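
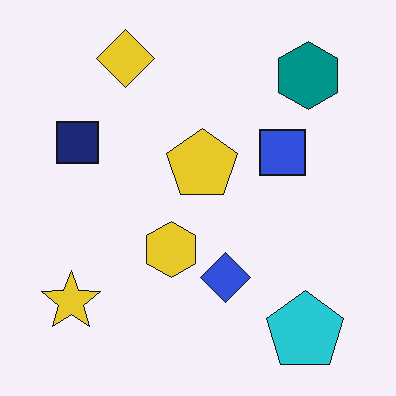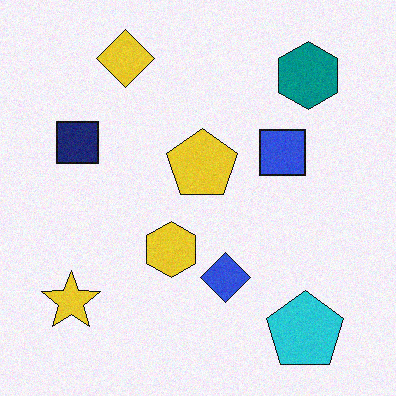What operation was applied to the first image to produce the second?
It was degraded with a light layer of grain.

Random speckle covers the whole image, including the flat background.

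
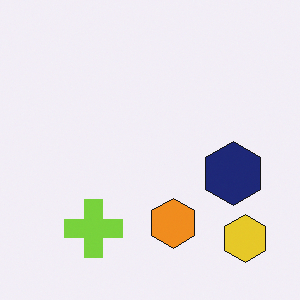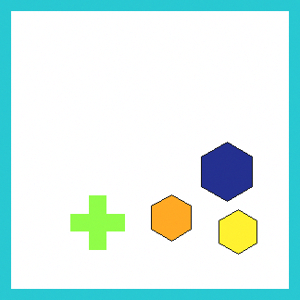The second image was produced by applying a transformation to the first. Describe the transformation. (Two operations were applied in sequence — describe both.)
The image was brightened a little, then framed with a cyan border.

Every pixel — background and shapes alike — is uniformly brightened. A solid cyan frame runs around the edge of the second image, with the content slightly shrunk inside it.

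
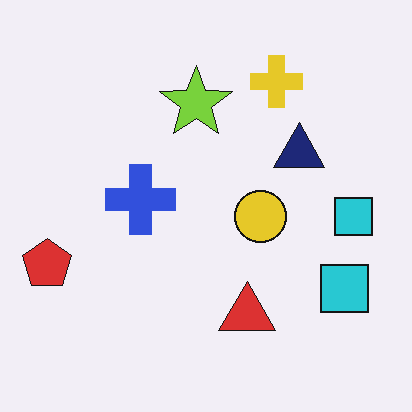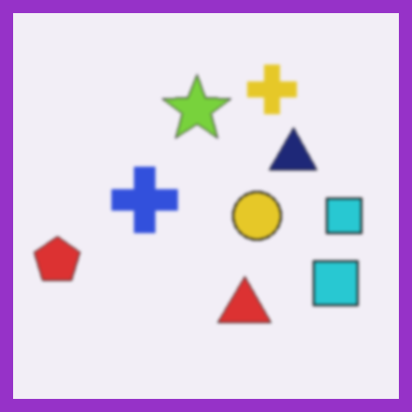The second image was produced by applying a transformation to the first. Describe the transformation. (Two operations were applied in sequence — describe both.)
The image was given a subtle gaussian blur, then framed with a purple border.

Shape edges and outlines are uniformly softened across the whole image. A solid purple frame runs around the edge of the second image, with the content slightly shrunk inside it.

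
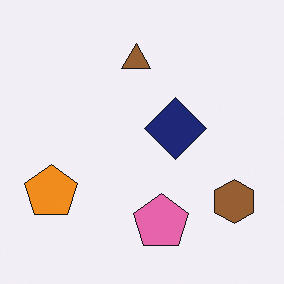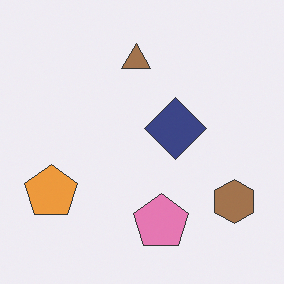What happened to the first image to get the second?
The image was given slightly reduced contrast.

Tones are pushed toward mid-grey across the whole image — a global contrast change.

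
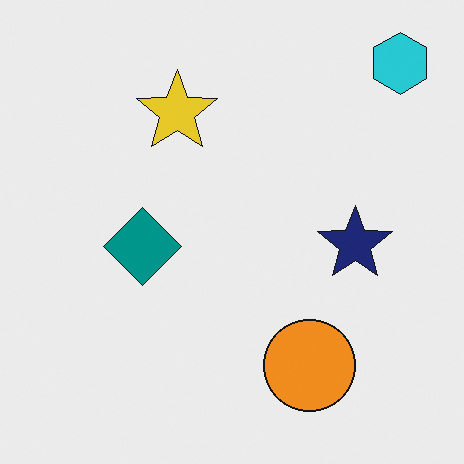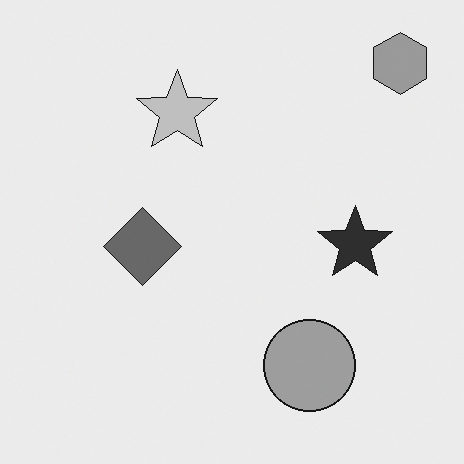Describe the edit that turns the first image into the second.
The image was converted to grayscale.

All color is removed — every shape is now a shade of grey.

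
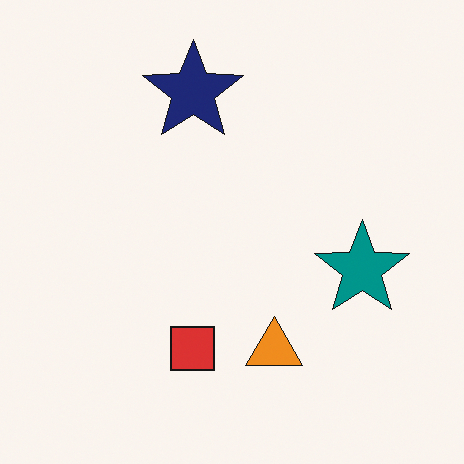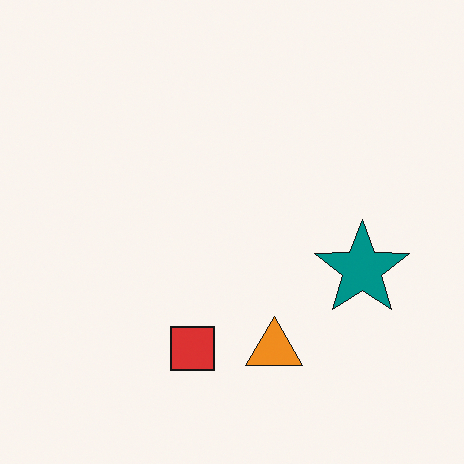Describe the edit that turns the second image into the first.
The first image is the second overlaid with an additional navy star.

A navy star appears in the first image that is absent from the second.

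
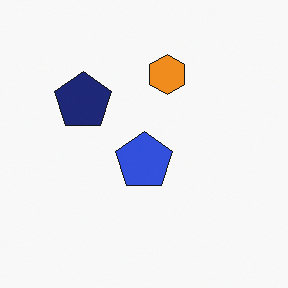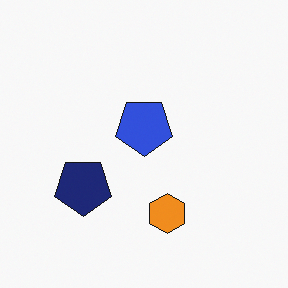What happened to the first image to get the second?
The second image is the first flipped vertically (top ↔ bottom).

The orange hexagon is in the top of the first image and the bottom of the second — shapes on opposite sides of the horizontal midline have swapped in a mirror flip.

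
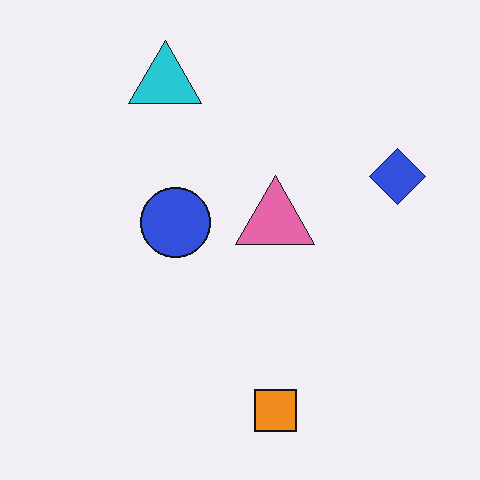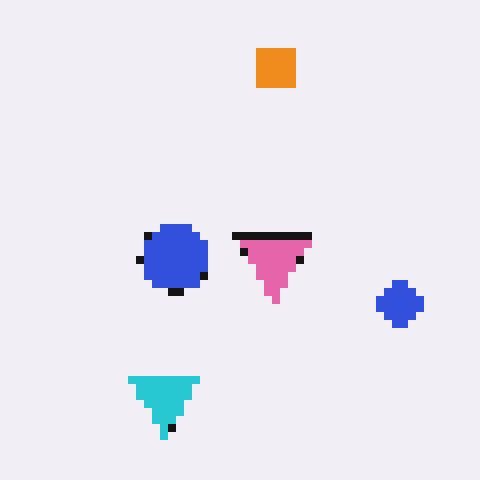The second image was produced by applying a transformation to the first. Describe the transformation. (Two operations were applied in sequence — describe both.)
This is the original image moderately pixelated, then flipped vertically (top ↔ bottom).

Shapes are reduced to large square blocks; fine edges and outlines are lost — a downscale-then-upscale (mosaic) effect. The orange square is in the bottom of the first image and the top of the second — shapes on opposite sides of the horizontal midline have swapped in a mirror flip.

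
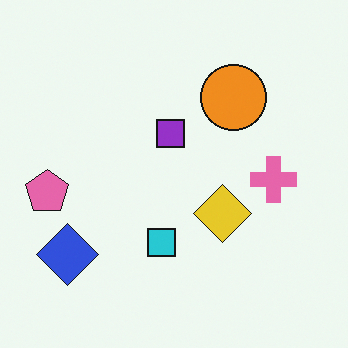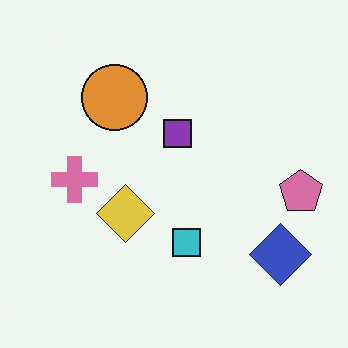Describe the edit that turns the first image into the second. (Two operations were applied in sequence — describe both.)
The image was slightly desaturated, then flipped horizontally (left ↔ right).

All colors are more muted and greyish — a global saturation change. The pink pentagon is in the left of the first image and the right of the second — shapes on opposite sides of the vertical midline have swapped in a mirror flip.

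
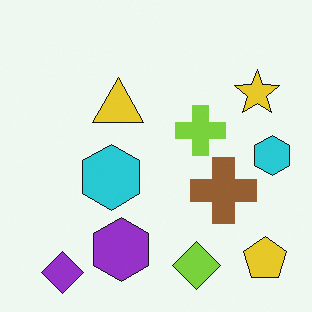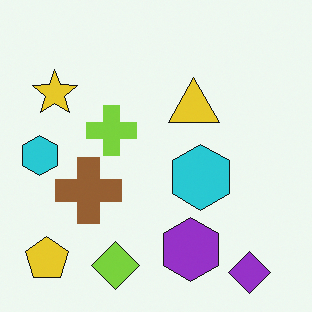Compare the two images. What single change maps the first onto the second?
The transformation is: flipped horizontally (left ↔ right).

The yellow pentagon is in the bottom-right of the first image and the bottom-left of the second — shapes on opposite sides of the vertical midline have swapped in a mirror flip.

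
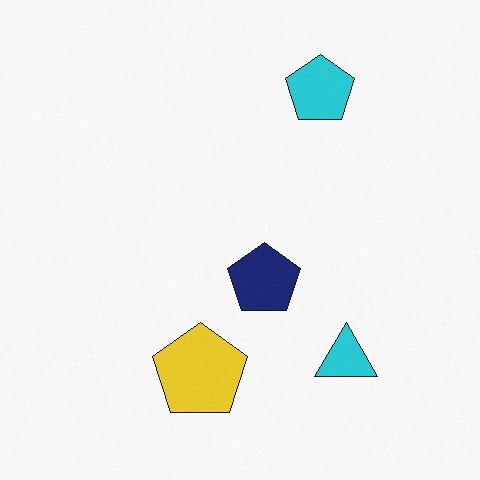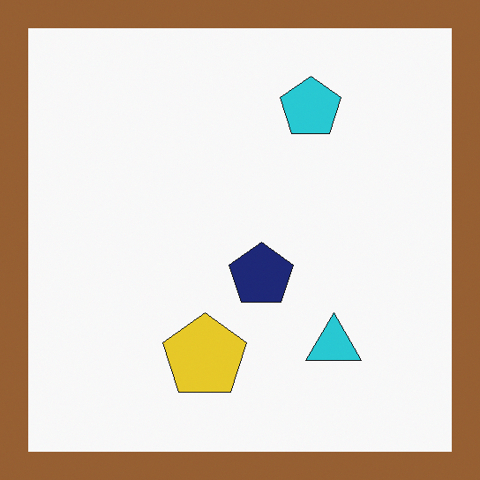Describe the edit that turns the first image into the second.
The image was framed with a brown border.

A solid brown frame runs around the edge of the second image, with the content slightly shrunk inside it.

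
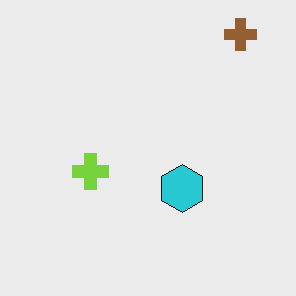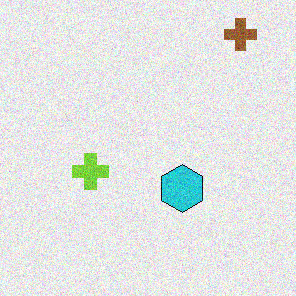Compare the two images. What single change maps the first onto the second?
It was degraded with moderate additive noise.

Random speckle covers the whole image, including the flat background.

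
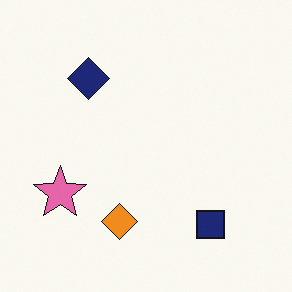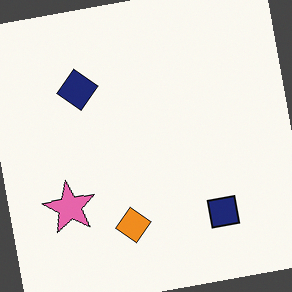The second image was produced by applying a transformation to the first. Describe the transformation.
It was rotated counter-clockwise by a small amount.

Every shape is tilted by the same angle and the image corners show triangular fill wedges — a whole-image rotation by a non-right angle.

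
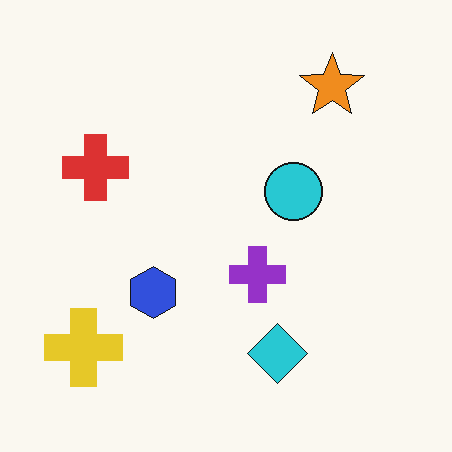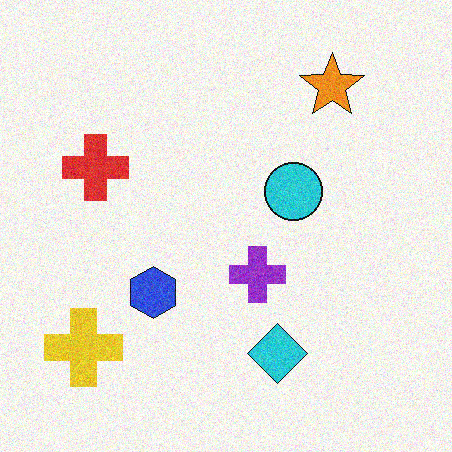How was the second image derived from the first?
The image was degraded with visible gaussian noise.

Random speckle covers the whole image, including the flat background.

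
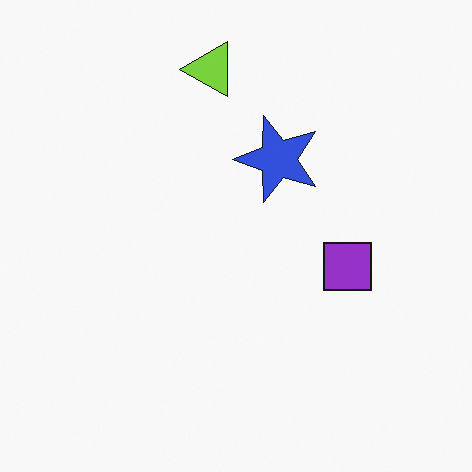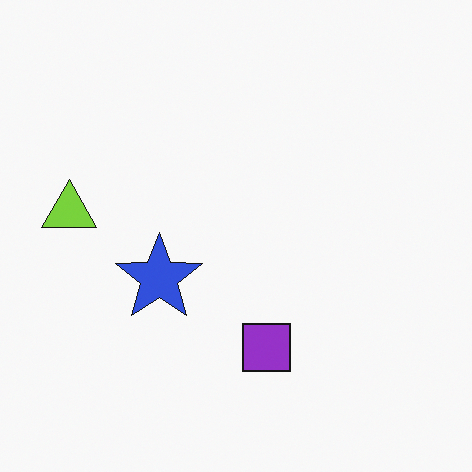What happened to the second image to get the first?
The image was transposed (reflected across the top-left ↔ bottom-right diagonal).

Shapes have swapped their row and column positions — what was in the top-right is now in the bottom-left — a diagonal reflection.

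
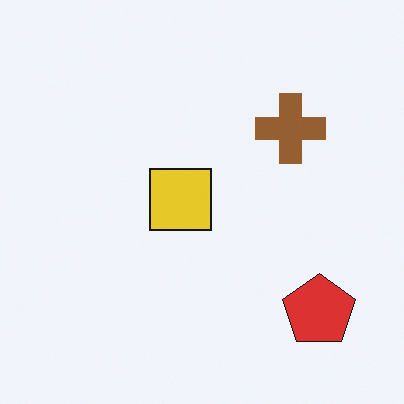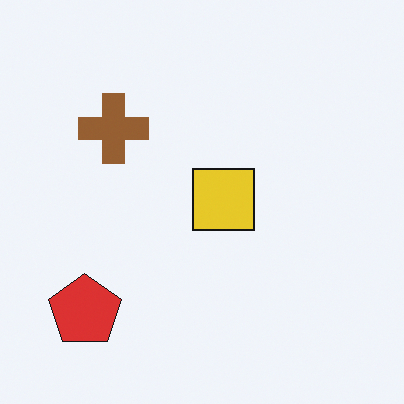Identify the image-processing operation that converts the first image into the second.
This is the original image flipped horizontally (left ↔ right).

The red pentagon is in the bottom-right of the first image and the bottom-left of the second — shapes on opposite sides of the vertical midline have swapped in a mirror flip.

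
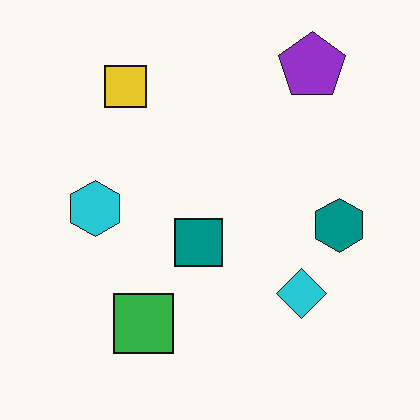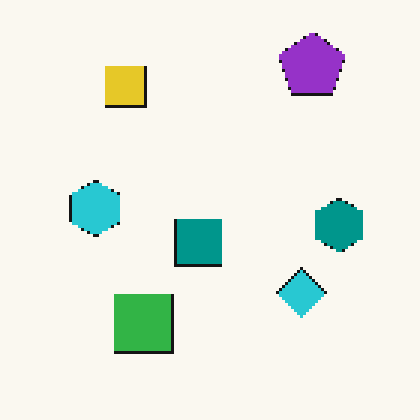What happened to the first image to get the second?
The second image is the first mildly pixelated.

Shapes are reduced to large square blocks; fine edges and outlines are lost — a downscale-then-upscale (mosaic) effect.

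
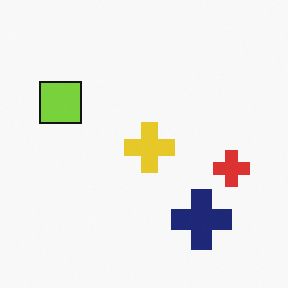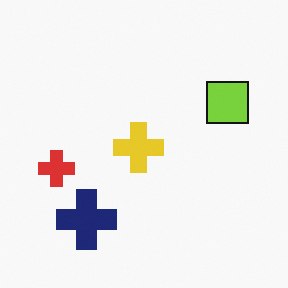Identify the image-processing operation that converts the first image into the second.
Flipped horizontally (left ↔ right).

The red cross is in the right of the first image and the left of the second — shapes on opposite sides of the vertical midline have swapped in a mirror flip.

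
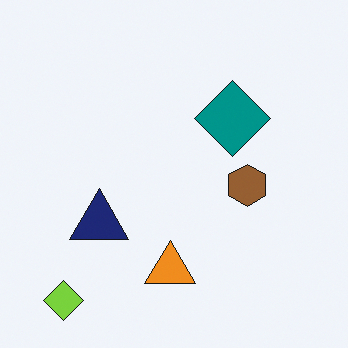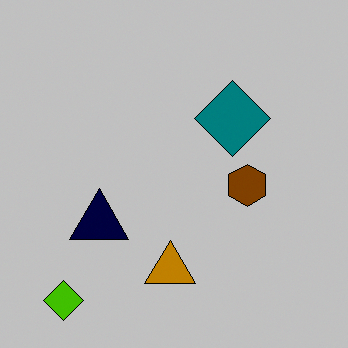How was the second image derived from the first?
It was aggressively posterized.

Each flat color has snapped to a coarser quantized level — most visibly, the near-white background has dropped to a flat grey.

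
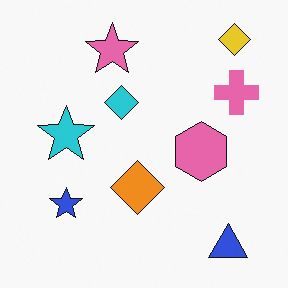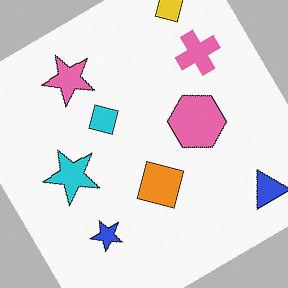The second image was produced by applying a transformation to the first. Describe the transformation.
This is the original image rotated counter-clockwise by a large amount — several tens of degrees.

Every shape is tilted by the same angle and the image corners show triangular fill wedges — a whole-image rotation by a non-right angle.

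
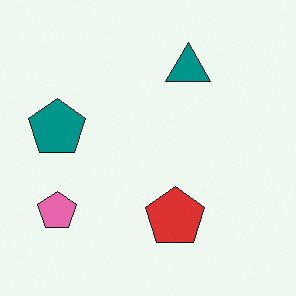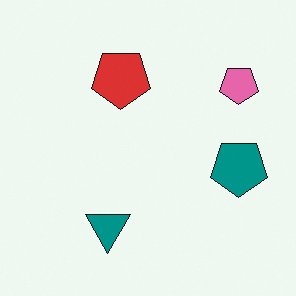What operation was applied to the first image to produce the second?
This is the original image rotated 180°.

The pink pentagon sits in the bottom-left of the first image and the top-right of the second — consistent with a whole-image 180° rotation.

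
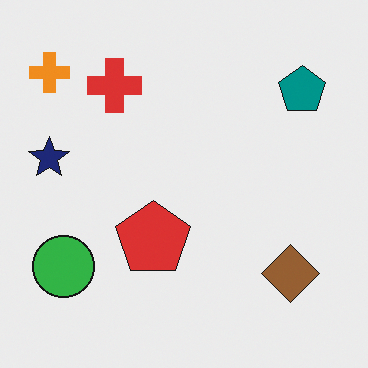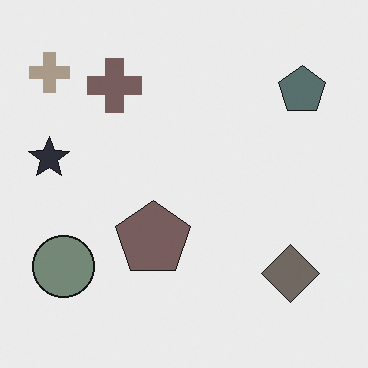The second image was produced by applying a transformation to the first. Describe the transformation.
Heavily desaturated.

All colors are more muted and greyish — a global saturation change.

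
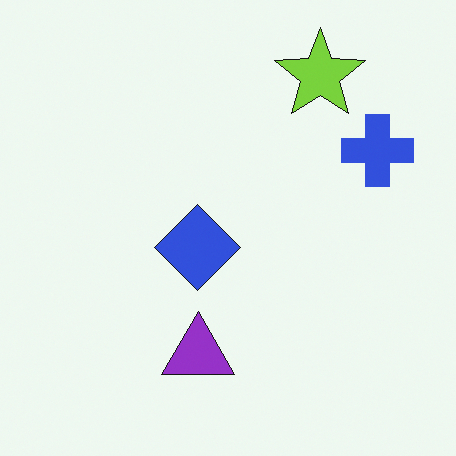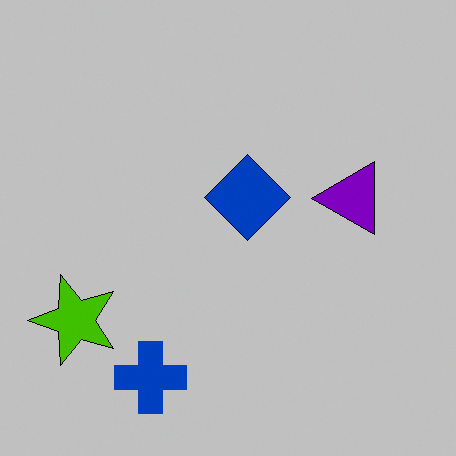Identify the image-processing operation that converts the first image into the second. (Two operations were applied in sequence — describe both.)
It was aggressively posterized, then transposed (reflected across the top-left ↔ bottom-right diagonal).

Each flat color has snapped to a coarser quantized level — most visibly, the near-white background has dropped to a flat grey. Shapes have swapped their row and column positions — what was in the top-right is now in the bottom-left — a diagonal reflection.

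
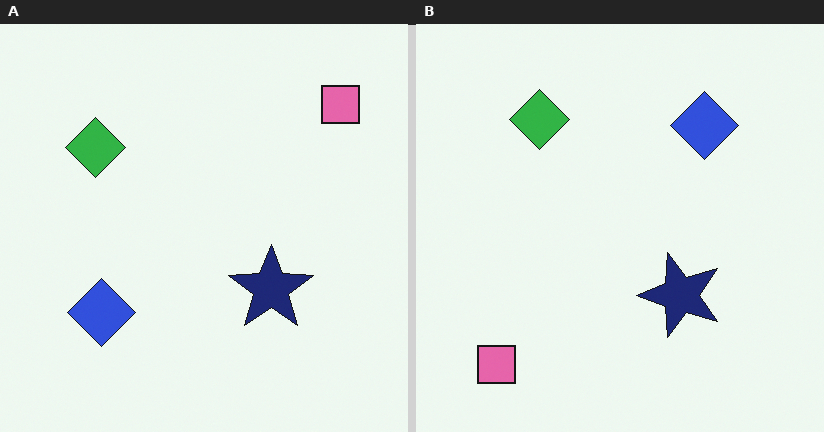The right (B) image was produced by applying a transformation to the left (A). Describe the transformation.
Transposed (reflected across the top-left ↔ bottom-right diagonal).

Shapes have swapped their row and column positions — what was in the top-right is now in the bottom-left — a diagonal reflection.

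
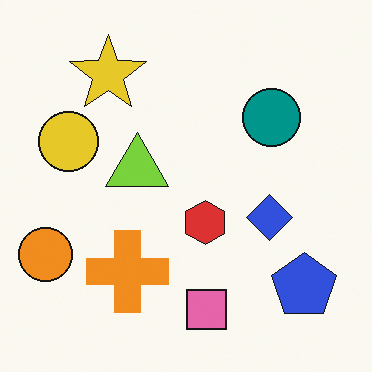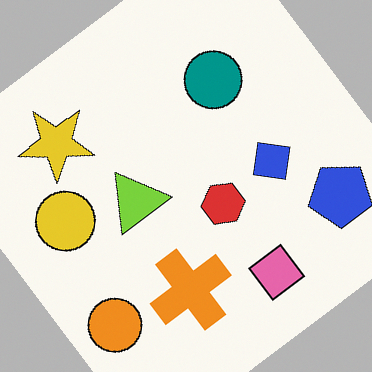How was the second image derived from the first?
Rotated counter-clockwise by a large amount — several tens of degrees.

Every shape is tilted by the same angle and the image corners show triangular fill wedges — a whole-image rotation by a non-right angle.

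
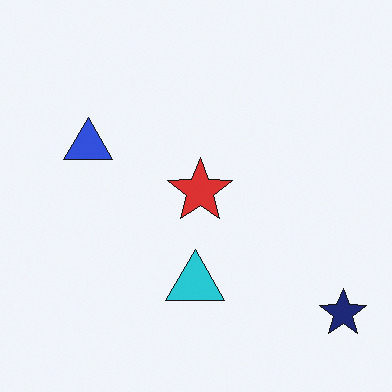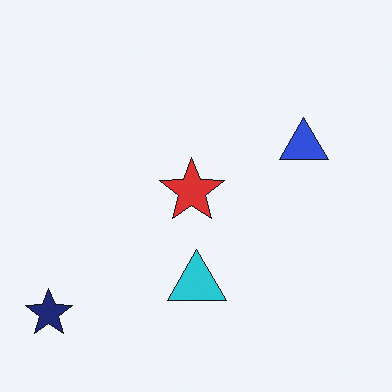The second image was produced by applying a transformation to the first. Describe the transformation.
The second image is the first flipped horizontally (left ↔ right).

The navy star is in the bottom-right of the first image and the bottom-left of the second — shapes on opposite sides of the vertical midline have swapped in a mirror flip.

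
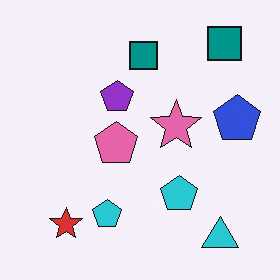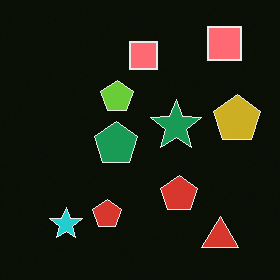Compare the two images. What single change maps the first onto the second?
The image was color-inverted (negative).

The light background has become dark and every shape's color is its complement — a photographic negative.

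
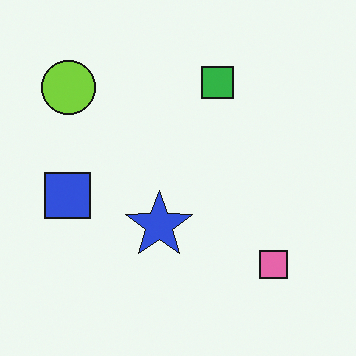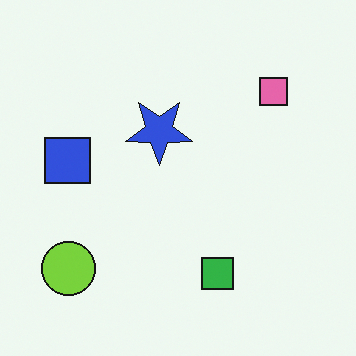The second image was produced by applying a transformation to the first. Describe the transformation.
The second image is the first flipped vertically (top ↔ bottom).

The green square is in the top of the first image and the bottom of the second — shapes on opposite sides of the horizontal midline have swapped in a mirror flip.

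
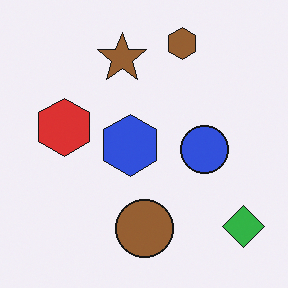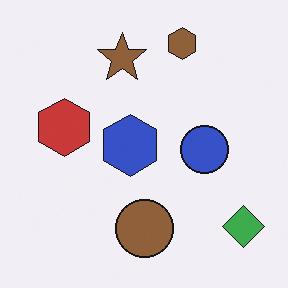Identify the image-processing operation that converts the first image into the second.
The transformation is: slightly desaturated.

All colors are more muted and greyish — a global saturation change.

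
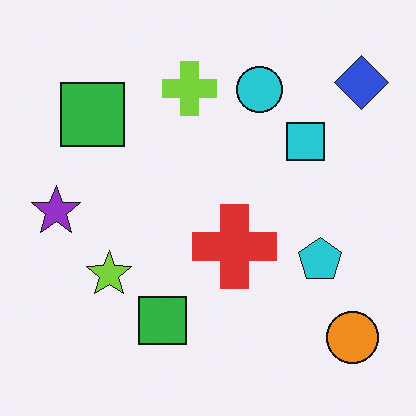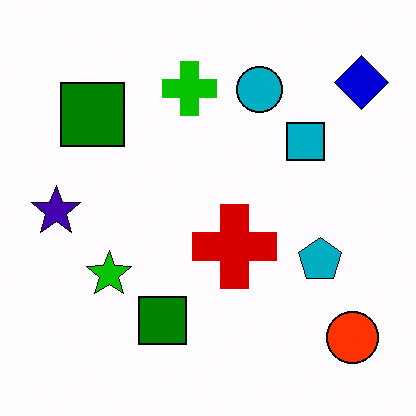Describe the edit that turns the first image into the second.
Given much higher contrast.

Tones are pushed away from mid-grey across the whole image — a global contrast change.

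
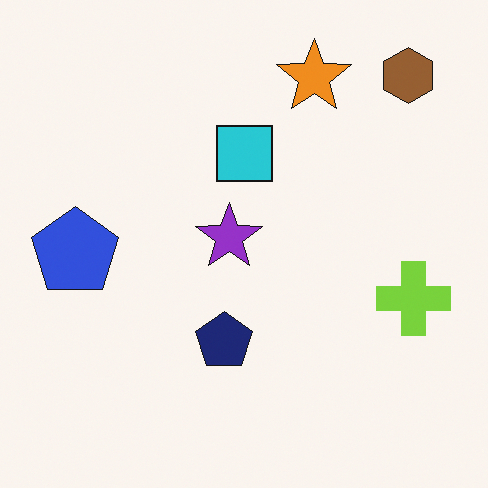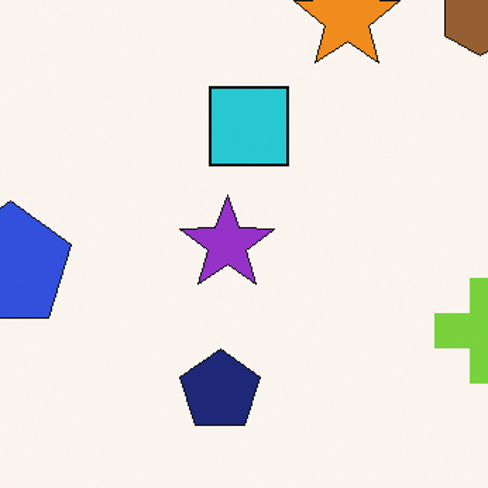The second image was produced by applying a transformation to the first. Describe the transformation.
The transformation is: cropped to a modestly smaller region and rescaled.

The visible shapes are larger and the field of view is narrower; shapes near the original edges may be partly or wholly outside the frame — a crop-and-rescale.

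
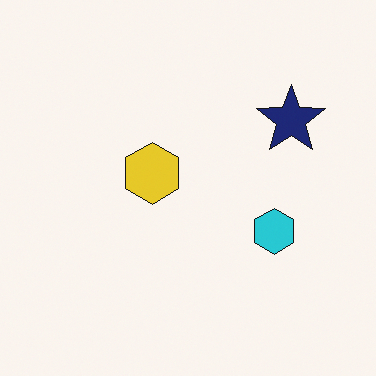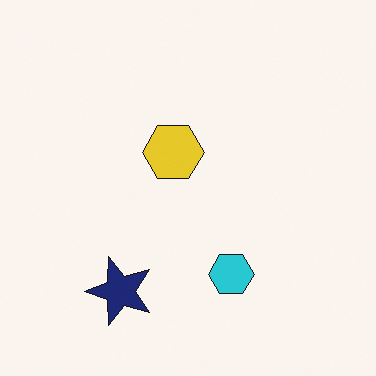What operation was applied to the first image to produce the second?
The image was transposed (reflected across the top-left ↔ bottom-right diagonal).

Shapes have swapped their row and column positions — what was in the top-right is now in the bottom-left — a diagonal reflection.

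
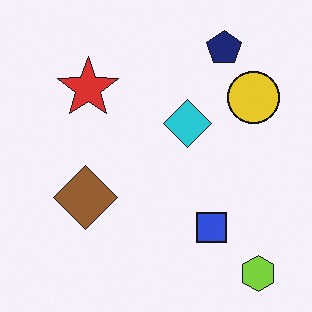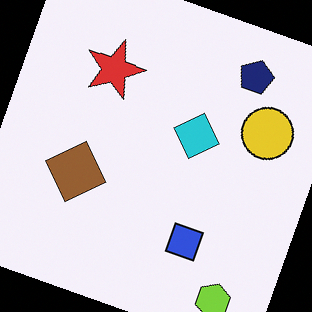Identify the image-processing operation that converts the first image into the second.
It was rotated clockwise by a clearly visible amount.

Every shape is tilted by the same angle and the image corners show triangular fill wedges — a whole-image rotation by a non-right angle.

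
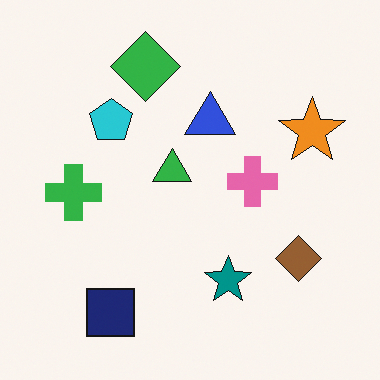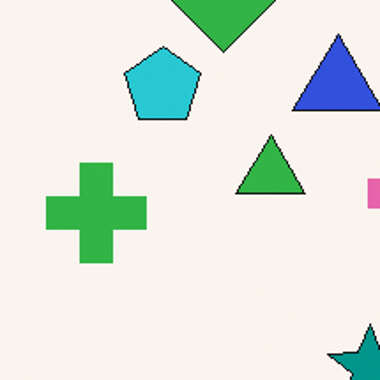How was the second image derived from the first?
It was cropped to a noticeably smaller region and rescaled.

The visible shapes are larger and the field of view is narrower; shapes near the original edges may be partly or wholly outside the frame — a crop-and-rescale.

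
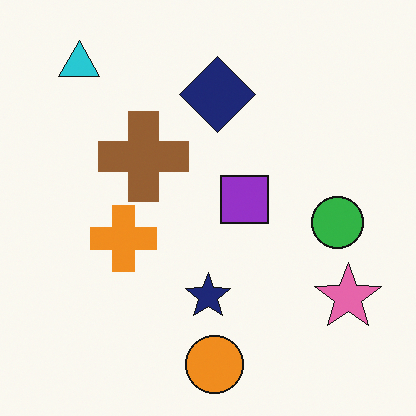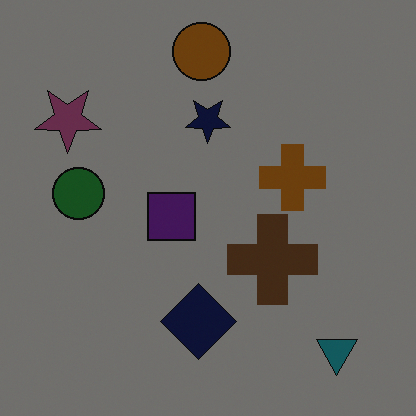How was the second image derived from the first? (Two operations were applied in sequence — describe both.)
This is the original image rotated 180°, then noticeably darkened.

The cyan triangle sits in the top-left of the first image and the bottom-right of the second — consistent with a whole-image 180° rotation. Every pixel — background and shapes alike — is uniformly darkened.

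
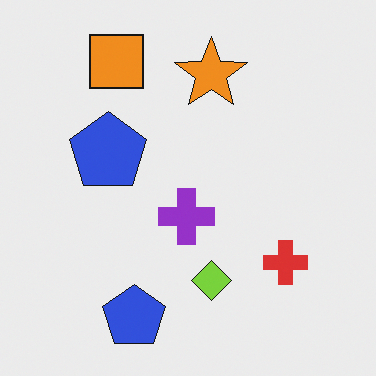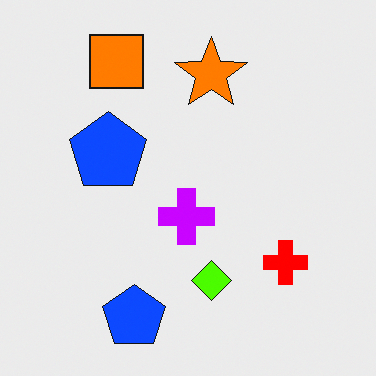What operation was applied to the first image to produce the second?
Heavily oversaturated.

All colors are more vivid — a global saturation change.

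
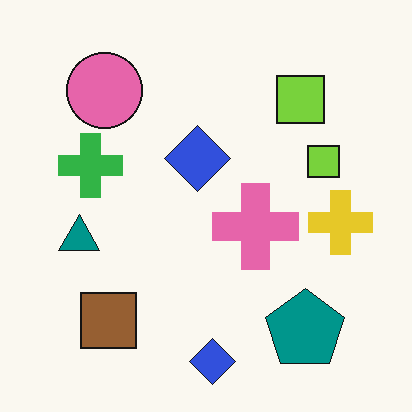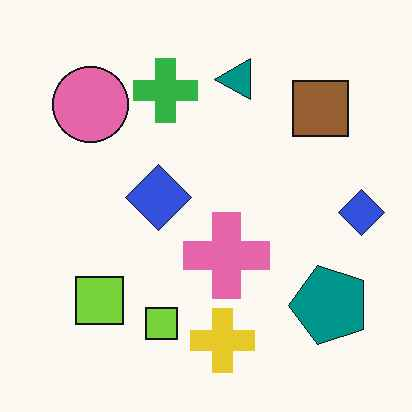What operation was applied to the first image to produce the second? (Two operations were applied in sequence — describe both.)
The second image is the first transposed (reflected across the top-left ↔ bottom-right diagonal), then given moderate JPEG compression.

Shapes have swapped their row and column positions — what was in the top-right is now in the bottom-left — a diagonal reflection. Blocky 8×8 compression artifacts appear around shape edges and the flat background shows ringing — characteristic JPEG degradation.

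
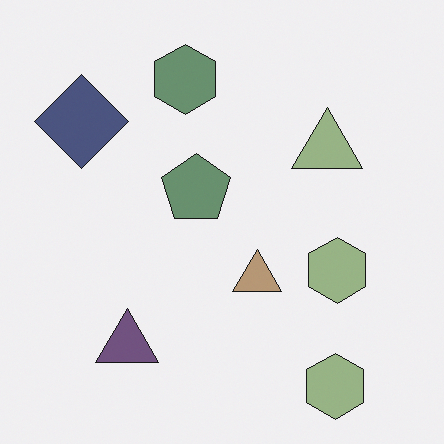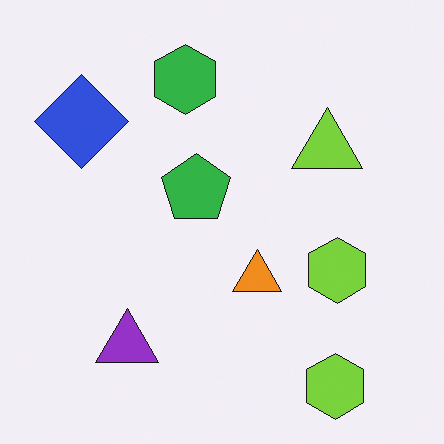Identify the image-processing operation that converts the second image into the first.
The image was made much more muted (saturation change).

All colors are more muted and greyish — a global saturation change.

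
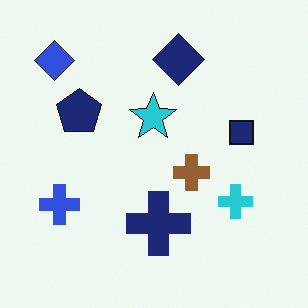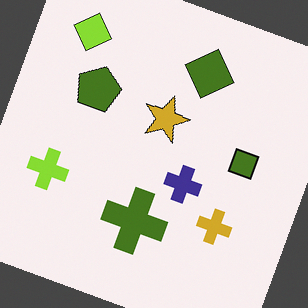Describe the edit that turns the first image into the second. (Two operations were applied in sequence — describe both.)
It was hue-shifted through roughly half the color wheel, then rotated clockwise by a clearly visible amount.

Every shape's color has rotated by the same amount around the hue wheel — a uniform hue shift. Every shape is tilted by the same angle and the image corners show triangular fill wedges — a whole-image rotation by a non-right angle.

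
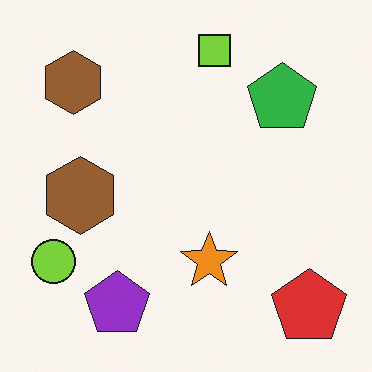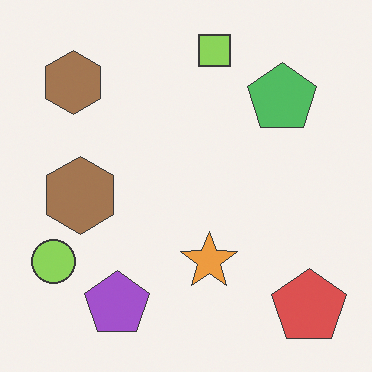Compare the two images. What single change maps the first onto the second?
The image was given slightly reduced contrast.

Tones are pushed toward mid-grey across the whole image — a global contrast change.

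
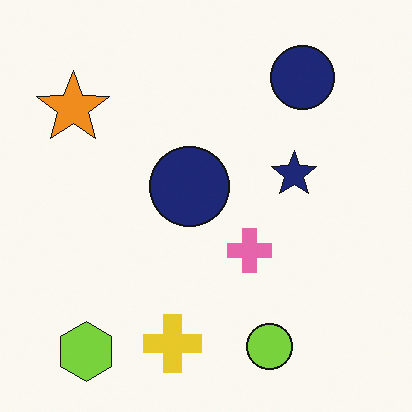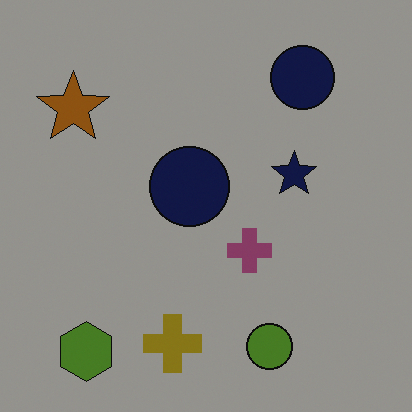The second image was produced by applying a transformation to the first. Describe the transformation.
It was noticeably darkened.

Every pixel — background and shapes alike — is uniformly darkened.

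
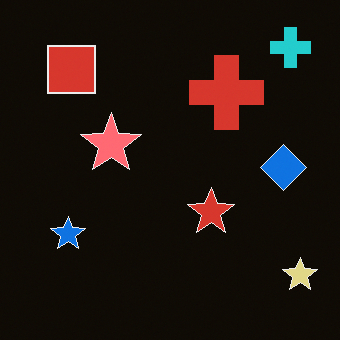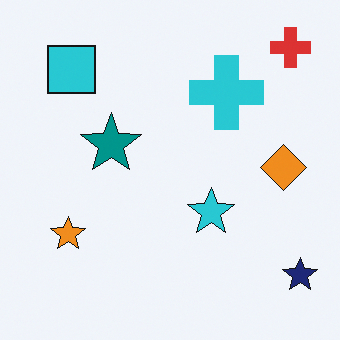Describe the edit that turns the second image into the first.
The transformation is: color-inverted (negative).

The light background has become dark and every shape's color is its complement — a photographic negative.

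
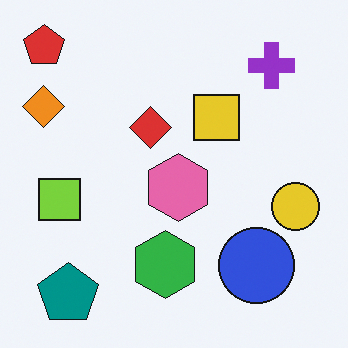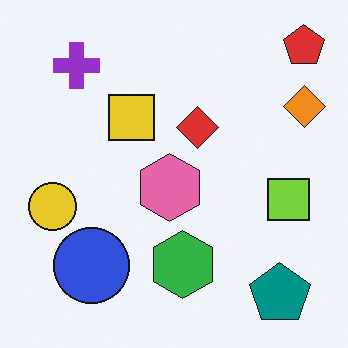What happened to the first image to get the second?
The second image is the first flipped horizontally (left ↔ right).

The orange diamond is in the top-left of the first image and the top-right of the second — shapes on opposite sides of the vertical midline have swapped in a mirror flip.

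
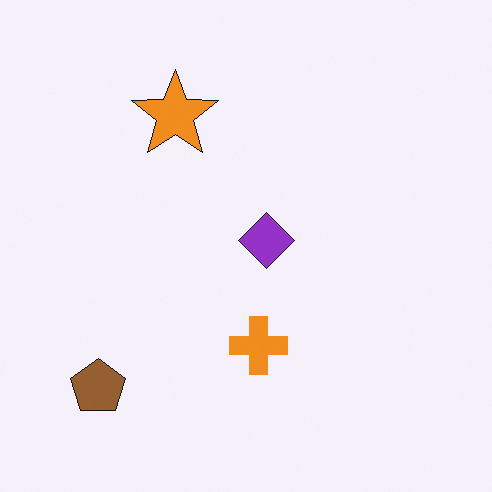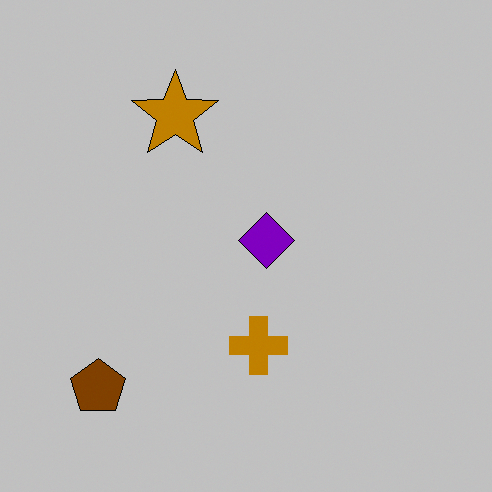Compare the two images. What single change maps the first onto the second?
The image was heavily posterized to just a handful of flat colors.

Each flat color has snapped to a coarser quantized level — most visibly, the near-white background has dropped to a flat grey.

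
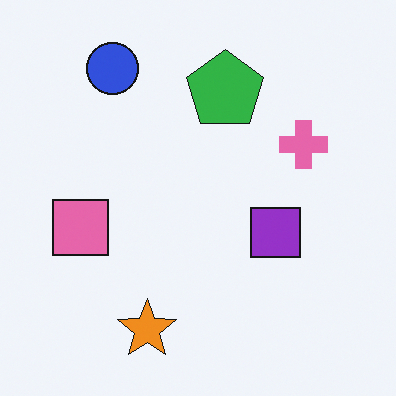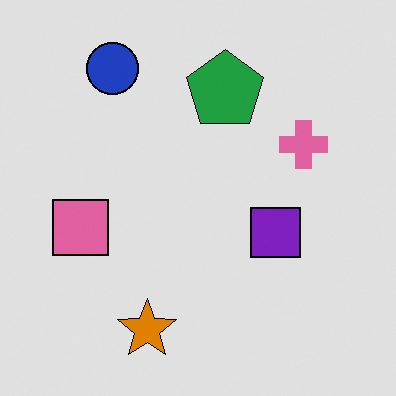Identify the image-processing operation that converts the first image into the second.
The transformation is: posterized to a reduced palette.

Each flat color has snapped to a coarser quantized level — most visibly, the near-white background has dropped to a flat grey.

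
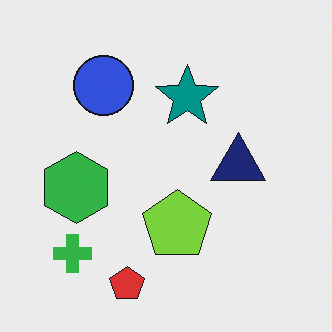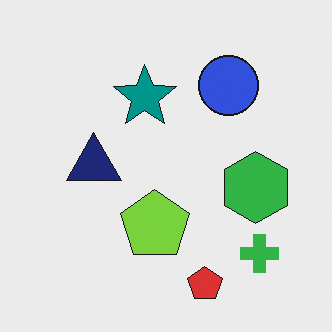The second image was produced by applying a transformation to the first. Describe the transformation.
Flipped horizontally (left ↔ right).

The green cross is in the bottom-left of the first image and the bottom-right of the second — shapes on opposite sides of the vertical midline have swapped in a mirror flip.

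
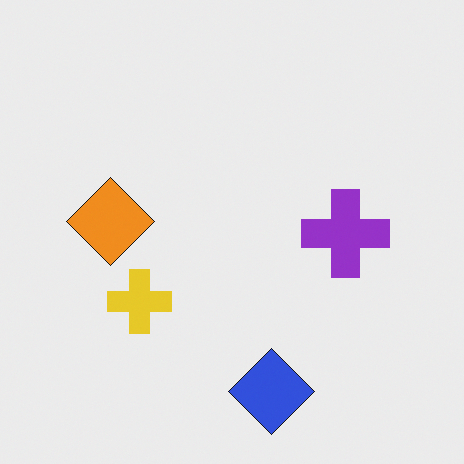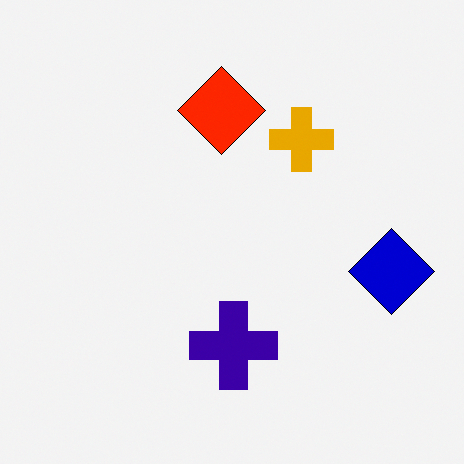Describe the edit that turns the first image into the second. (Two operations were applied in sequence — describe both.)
It was transposed (reflected across the top-left ↔ bottom-right diagonal), then given much higher contrast.

Shapes have swapped their row and column positions — what was in the top-right is now in the bottom-left — a diagonal reflection. Tones are pushed away from mid-grey across the whole image — a global contrast change.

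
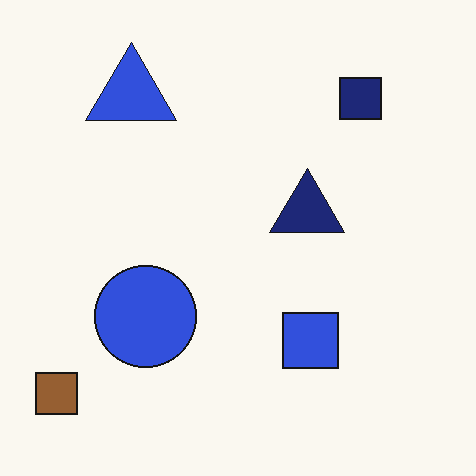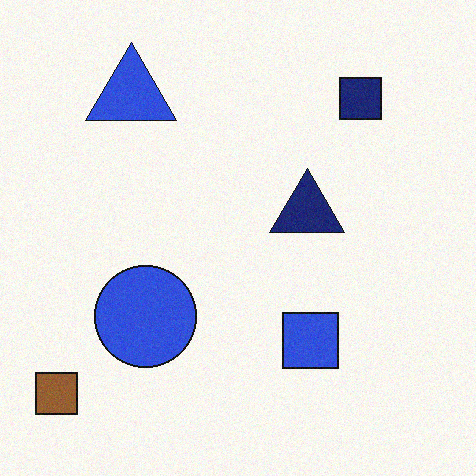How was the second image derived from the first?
The second image is the first degraded with light additive noise.

Random speckle covers the whole image, including the flat background.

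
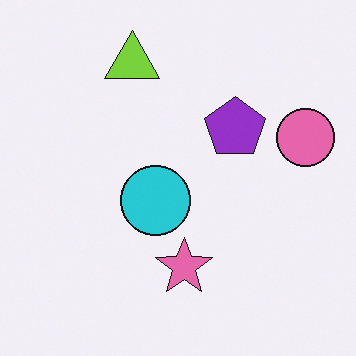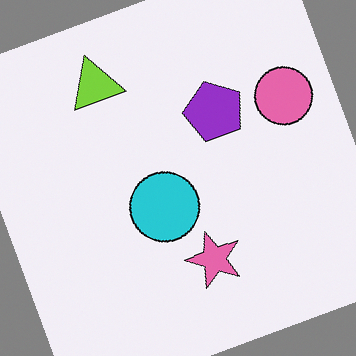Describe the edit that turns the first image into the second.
The transformation is: rotated counter-clockwise by a moderate amount.

Every shape is tilted by the same angle and the image corners show triangular fill wedges — a whole-image rotation by a non-right angle.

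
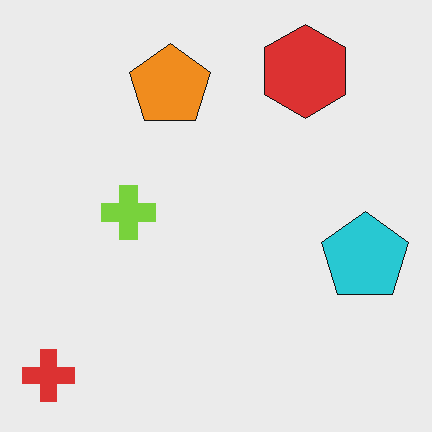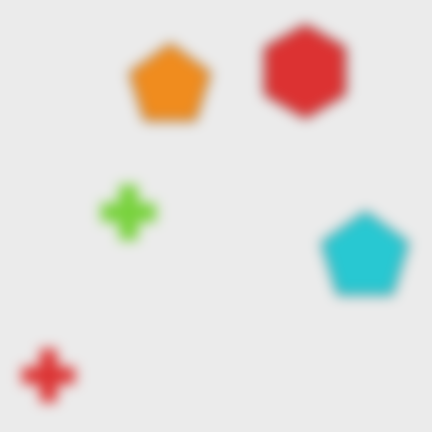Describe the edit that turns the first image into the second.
The image was strongly gaussian-blurred.

Shape edges and outlines are uniformly softened across the whole image.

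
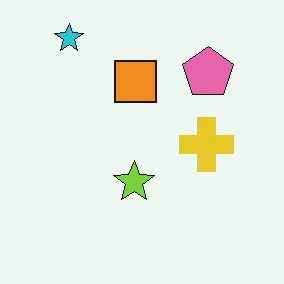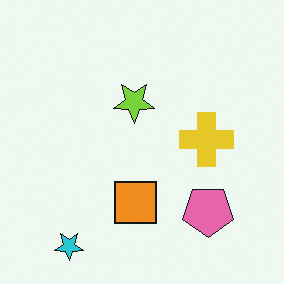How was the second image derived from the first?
It was flipped vertically (top ↔ bottom).

The cyan star is in the top-left of the first image and the bottom-left of the second — shapes on opposite sides of the horizontal midline have swapped in a mirror flip.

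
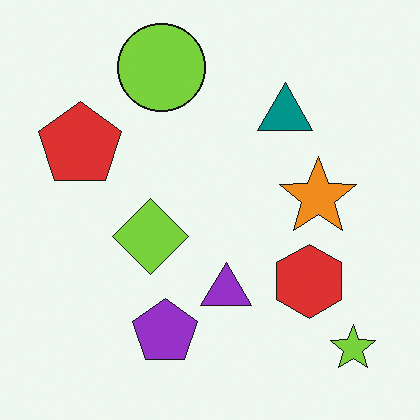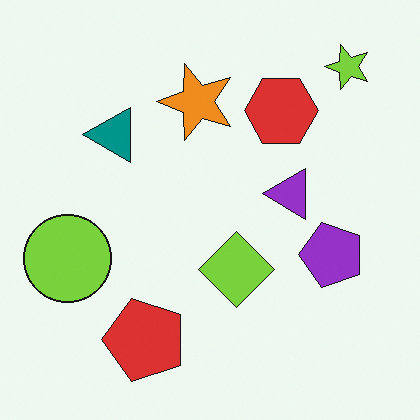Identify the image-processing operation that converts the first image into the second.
It was rotated 90° counter-clockwise.

The lime star sits in the bottom-right of the first image and the top-right of the second — consistent with a whole-image 90° counter-clockwise rotation.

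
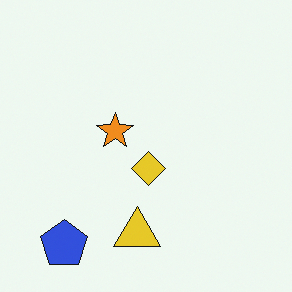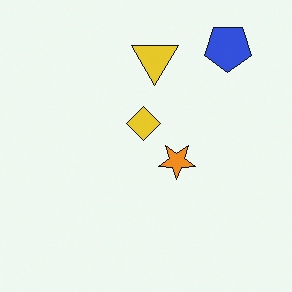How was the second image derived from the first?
Rotated 180°.

The blue pentagon sits in the bottom-left of the first image and the top-right of the second — consistent with a whole-image 180° rotation.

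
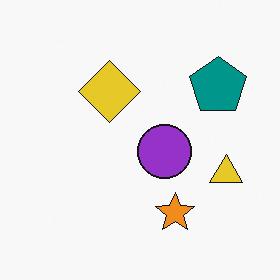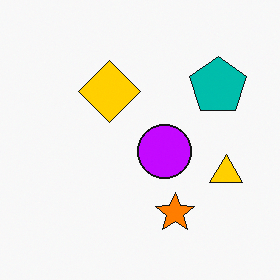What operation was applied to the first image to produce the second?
The image was made much more vivid (saturation change).

All colors are more vivid — a global saturation change.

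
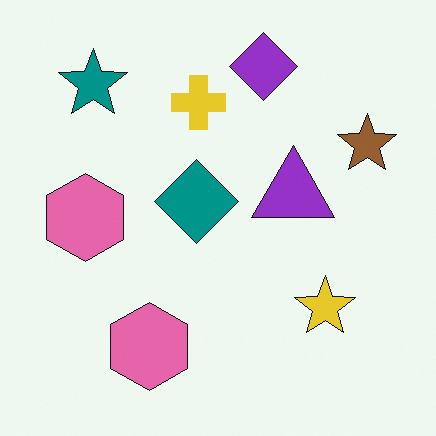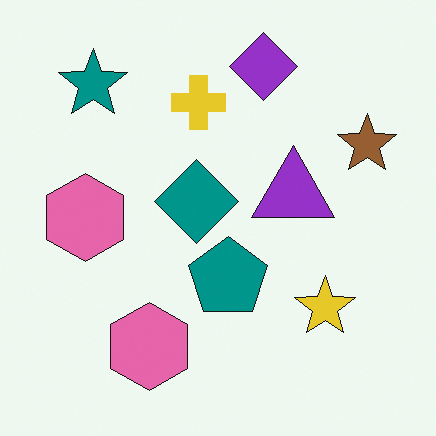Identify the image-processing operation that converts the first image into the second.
It was overlaid with an additional teal pentagon.

A teal pentagon appears in the second image that is absent from the first.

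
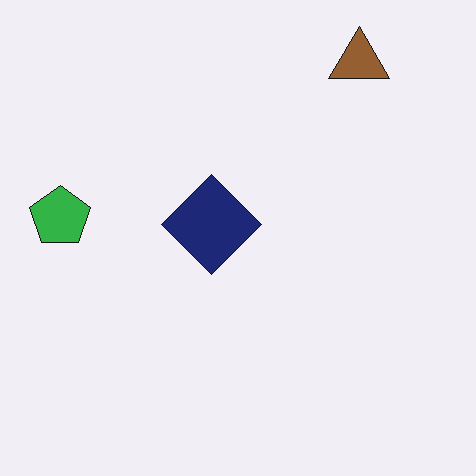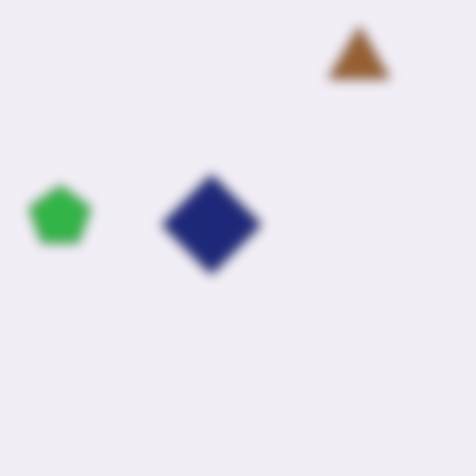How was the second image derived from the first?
It was heavily blurred.

Shape edges and outlines are uniformly softened across the whole image.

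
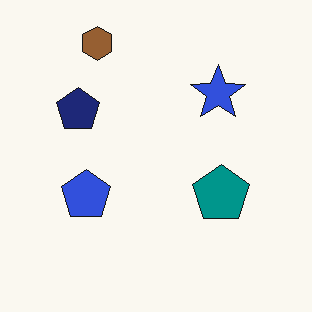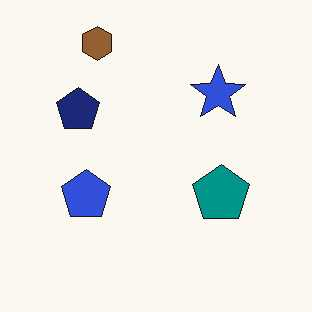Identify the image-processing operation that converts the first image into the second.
This is the original image given moderate JPEG compression.

Blocky 8×8 compression artifacts appear around shape edges and the flat background shows ringing — characteristic JPEG degradation.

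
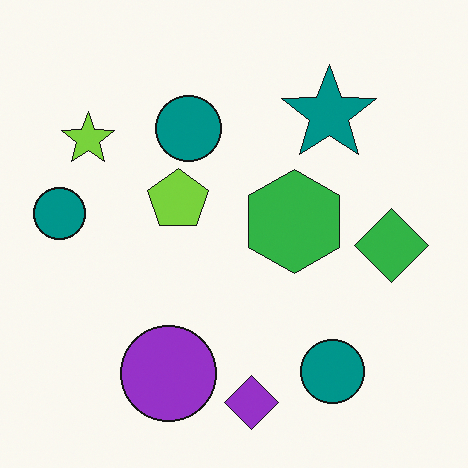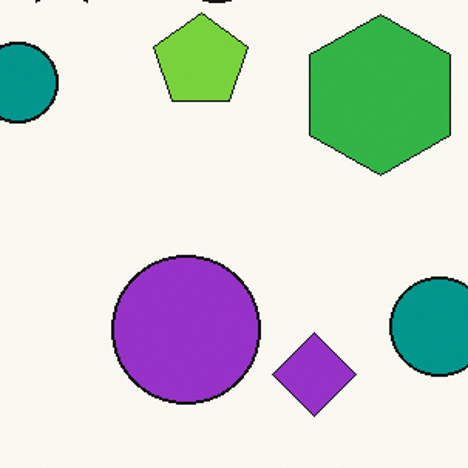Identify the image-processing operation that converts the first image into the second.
Cropped to a modestly smaller region and rescaled.

The visible shapes are larger and the field of view is narrower; shapes near the original edges may be partly or wholly outside the frame — a crop-and-rescale.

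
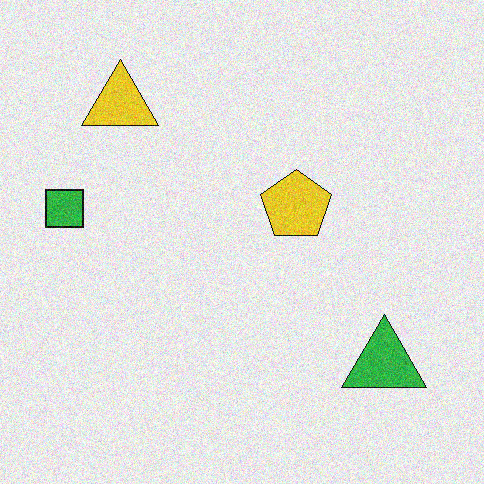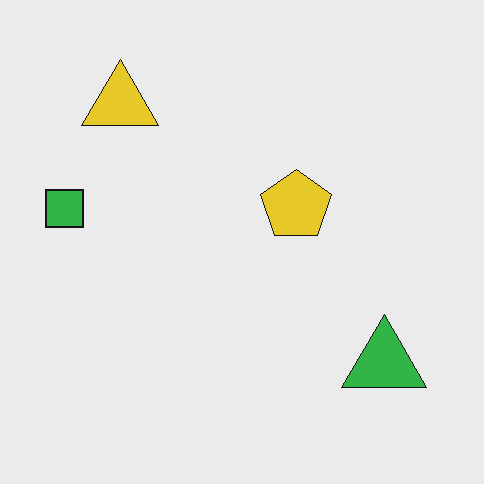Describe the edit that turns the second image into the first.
The image was degraded with moderate additive noise.

Random speckle covers the whole image, including the flat background.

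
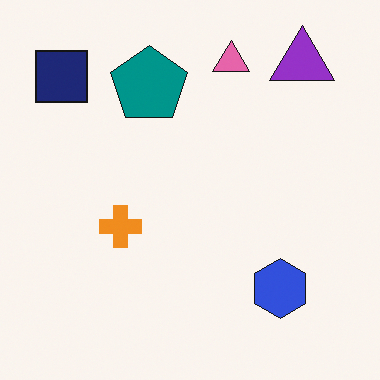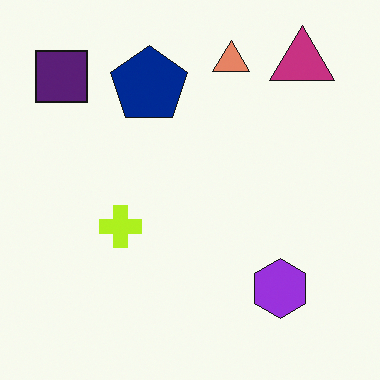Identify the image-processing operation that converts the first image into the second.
The second image is the first hue-shifted slightly.

Every shape's color has rotated by the same amount around the hue wheel — a uniform hue shift.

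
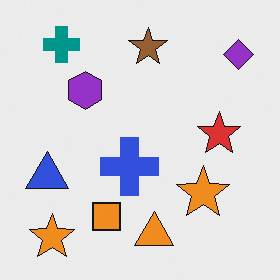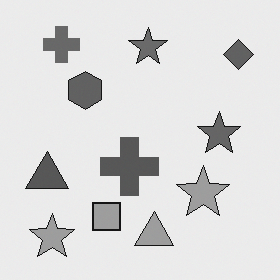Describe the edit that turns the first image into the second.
The image was converted to grayscale.

All color is removed — every shape is now a shade of grey.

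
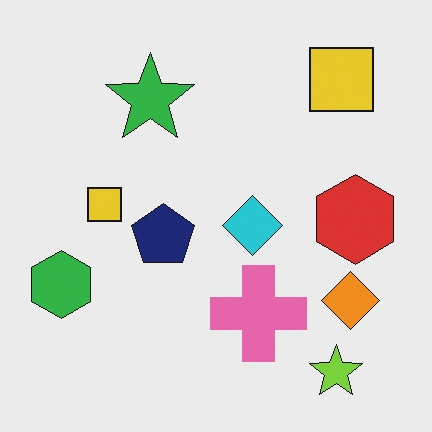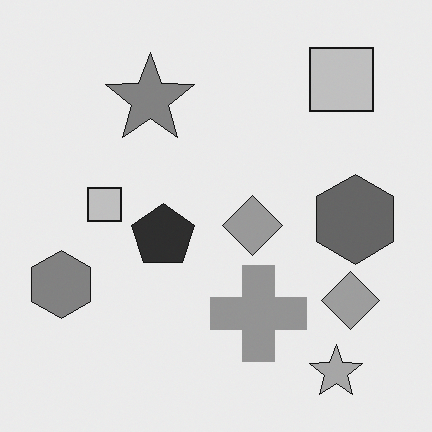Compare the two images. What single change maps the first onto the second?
Converted to grayscale.

All color is removed — every shape is now a shade of grey.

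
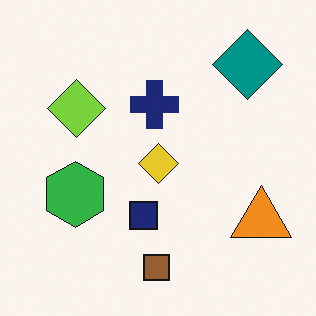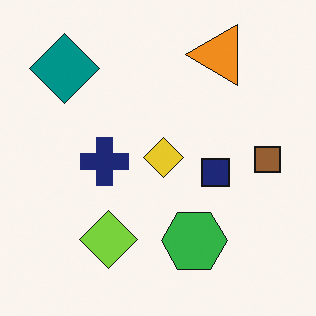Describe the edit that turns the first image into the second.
The second image is the first rotated 90° counter-clockwise.

The teal diamond sits in the top-right of the first image and the top-left of the second — consistent with a whole-image 90° counter-clockwise rotation.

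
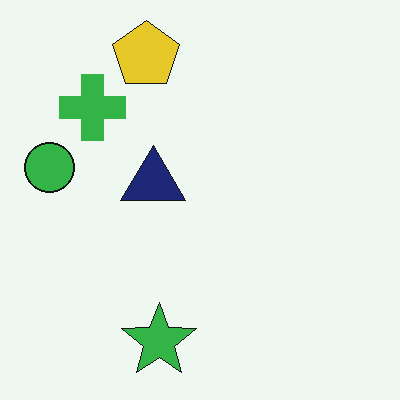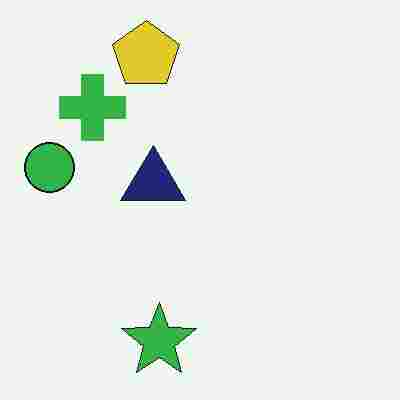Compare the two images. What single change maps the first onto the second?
It was degraded with heavy JPEG compression.

Blocky 8×8 compression artifacts appear around shape edges and the flat background shows ringing — characteristic JPEG degradation.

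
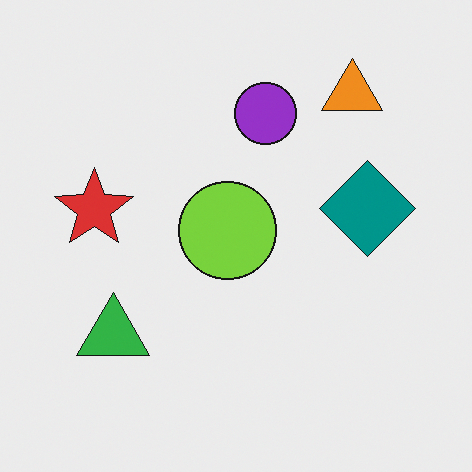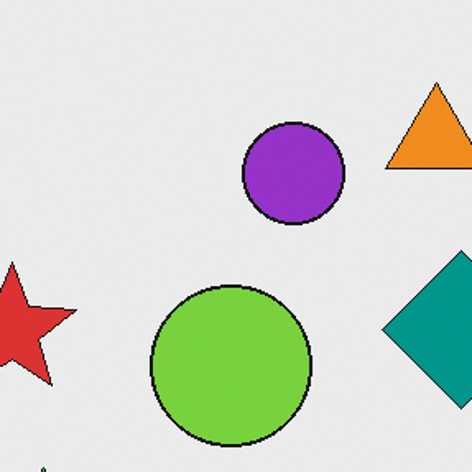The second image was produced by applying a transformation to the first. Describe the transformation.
The image was cropped to a noticeably smaller region and rescaled.

The visible shapes are larger and the field of view is narrower; shapes near the original edges may be partly or wholly outside the frame — a crop-and-rescale.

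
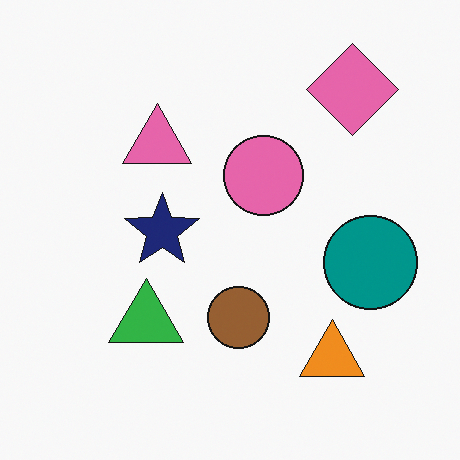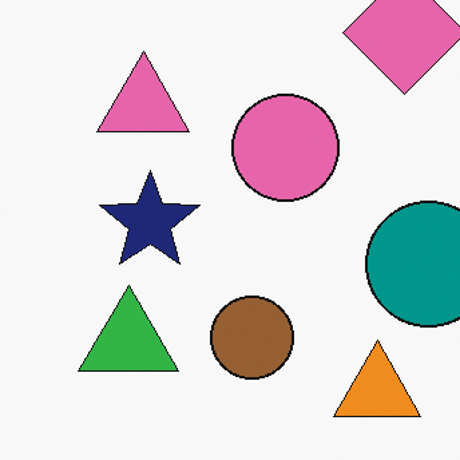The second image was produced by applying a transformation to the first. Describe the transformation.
The second image is the first cropped slightly and scaled back up.

The visible shapes are larger and the field of view is narrower; shapes near the original edges may be partly or wholly outside the frame — a crop-and-rescale.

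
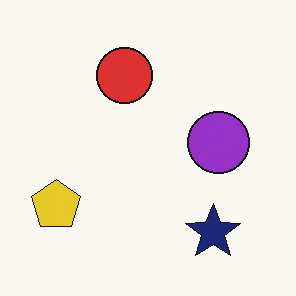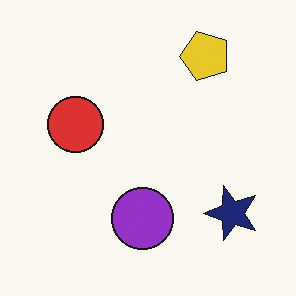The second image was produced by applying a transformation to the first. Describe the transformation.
It was transposed (reflected across the top-left ↔ bottom-right diagonal).

Shapes have swapped their row and column positions — what was in the top-right is now in the bottom-left — a diagonal reflection.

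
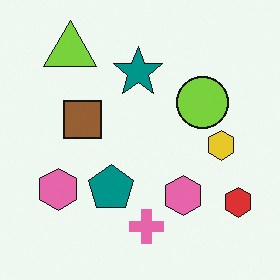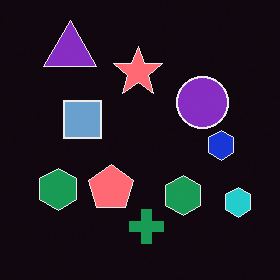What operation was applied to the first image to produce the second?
Color-inverted (negative).

The light background has become dark and every shape's color is its complement — a photographic negative.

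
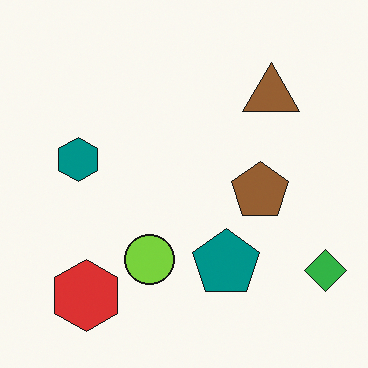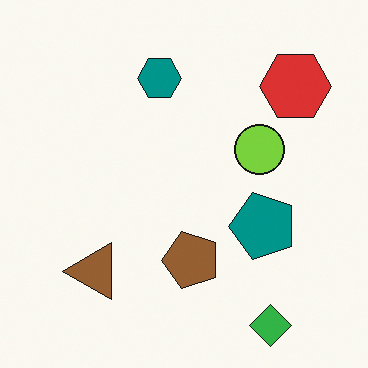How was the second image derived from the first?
The second image is the first transposed (reflected across the top-left ↔ bottom-right diagonal).

Shapes have swapped their row and column positions — what was in the top-right is now in the bottom-left — a diagonal reflection.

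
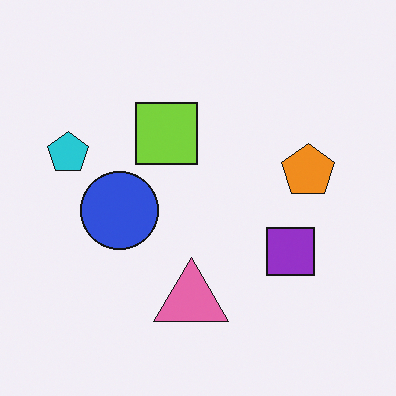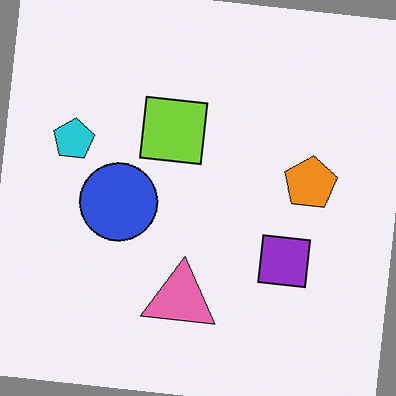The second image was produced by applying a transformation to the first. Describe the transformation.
Rotated clockwise by a few degrees.

Every shape is tilted by the same angle and the image corners show triangular fill wedges — a whole-image rotation by a non-right angle.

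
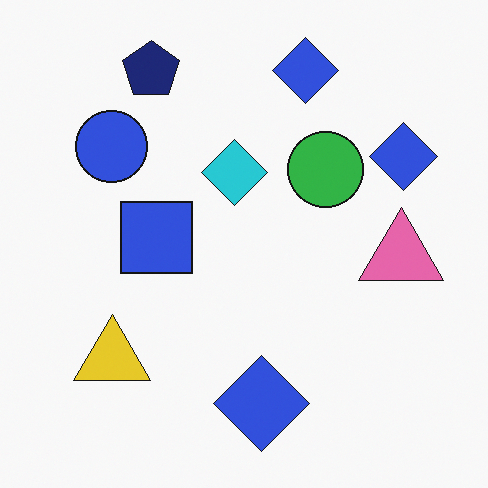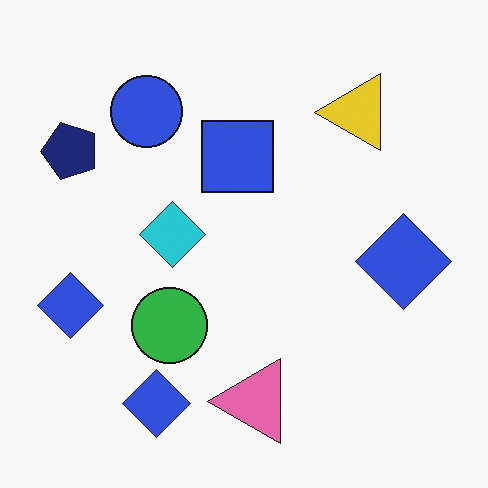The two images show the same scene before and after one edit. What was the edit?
Transposed (reflected across the top-left ↔ bottom-right diagonal).

Shapes have swapped their row and column positions — what was in the top-right is now in the bottom-left — a diagonal reflection.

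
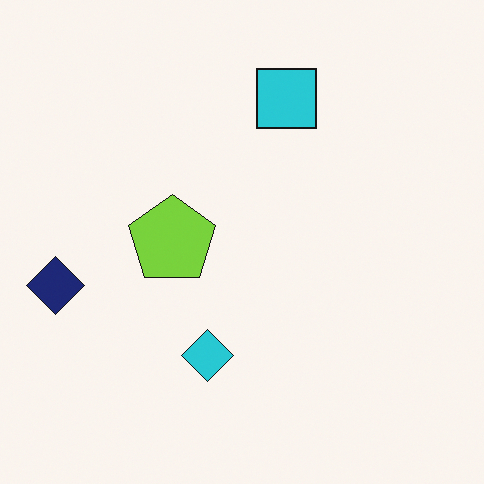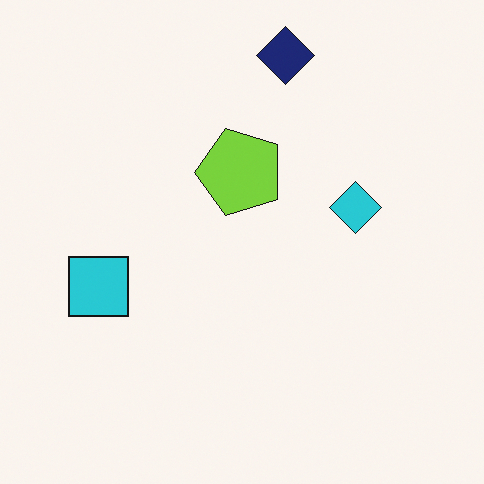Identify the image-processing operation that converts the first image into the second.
It was transposed (reflected across the top-left ↔ bottom-right diagonal).

Shapes have swapped their row and column positions — what was in the top-right is now in the bottom-left — a diagonal reflection.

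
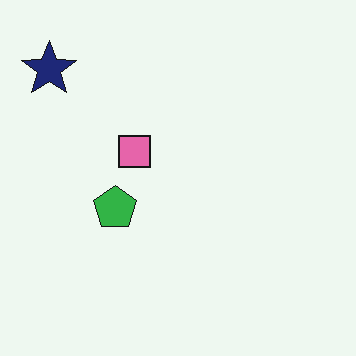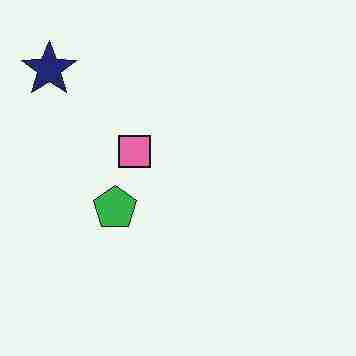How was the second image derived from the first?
Heavily JPEG-compressed with obvious blocking artifacts.

Blocky 8×8 compression artifacts appear around shape edges and the flat background shows ringing — characteristic JPEG degradation.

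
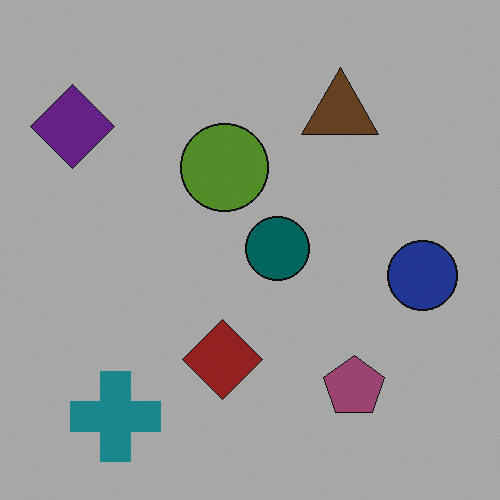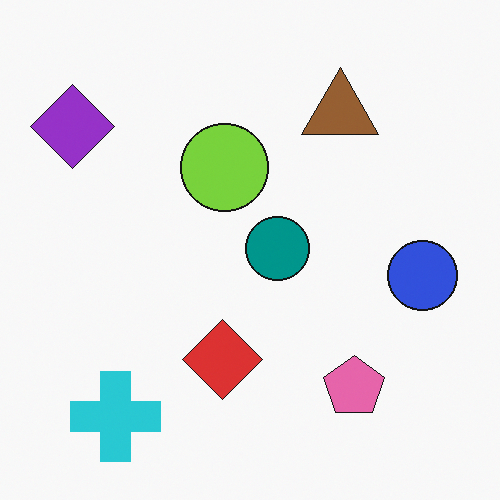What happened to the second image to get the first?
The image was substantially darkened.

Every pixel — background and shapes alike — is uniformly darkened.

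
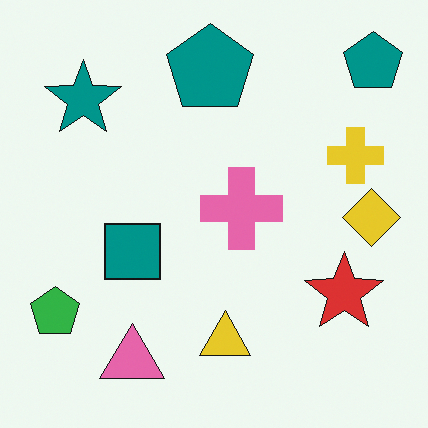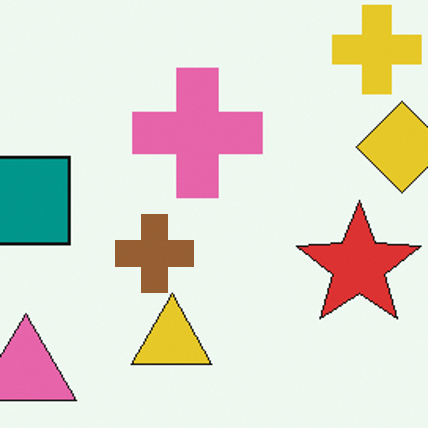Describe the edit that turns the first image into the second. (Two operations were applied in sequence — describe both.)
The second image is the first cropped slightly and scaled back up, then overlaid with an additional brown cross.

The visible shapes are larger and the field of view is narrower; shapes near the original edges may be partly or wholly outside the frame — a crop-and-rescale. A brown cross appears in the second image that is absent from the first.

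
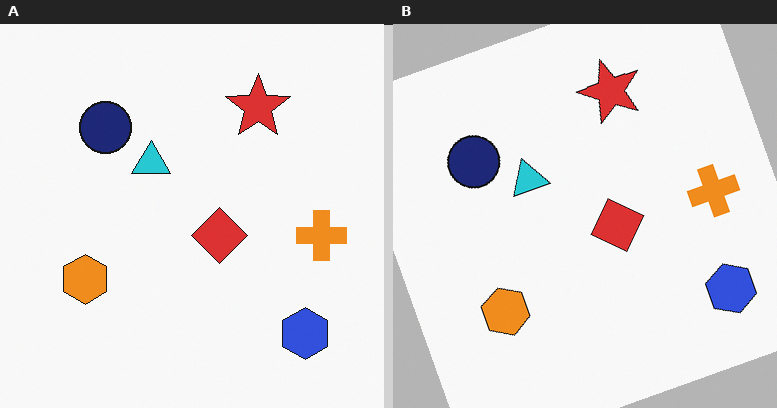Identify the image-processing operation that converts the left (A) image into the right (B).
The image was rotated counter-clockwise by a moderate amount.

Every shape is tilted by the same angle and the image corners show triangular fill wedges — a whole-image rotation by a non-right angle.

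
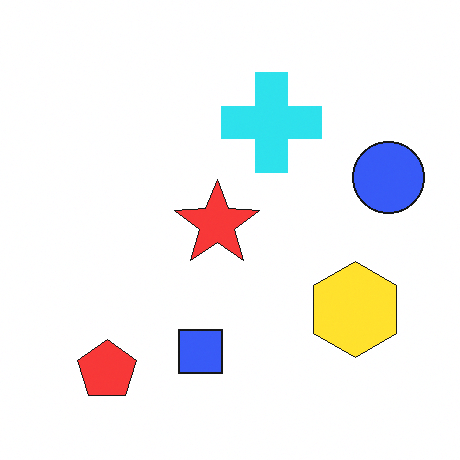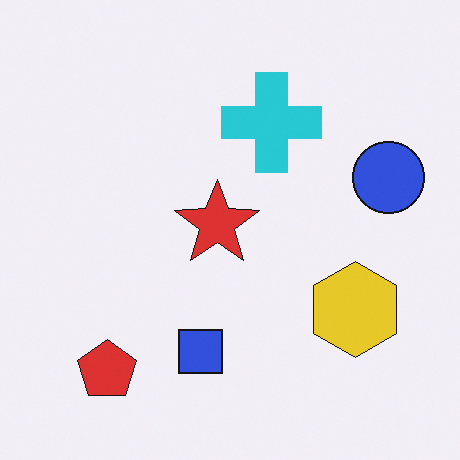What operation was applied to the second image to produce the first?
The first image is the second slightly brightened.

Every pixel — background and shapes alike — is uniformly brightened.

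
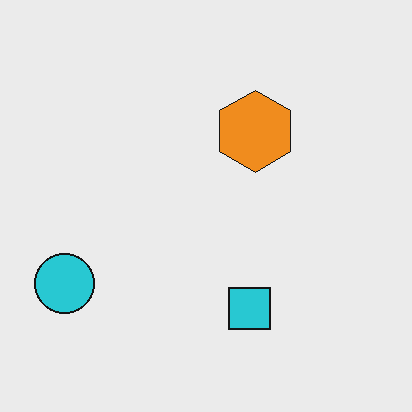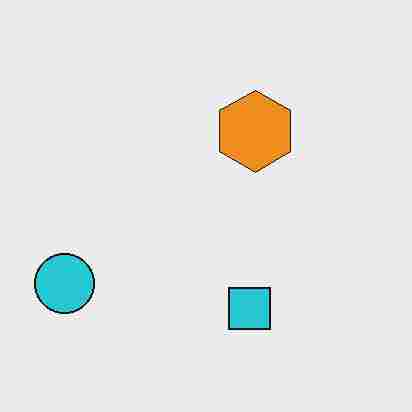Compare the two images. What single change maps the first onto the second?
Heavily JPEG-compressed with obvious blocking artifacts.

Blocky 8×8 compression artifacts appear around shape edges and the flat background shows ringing — characteristic JPEG degradation.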